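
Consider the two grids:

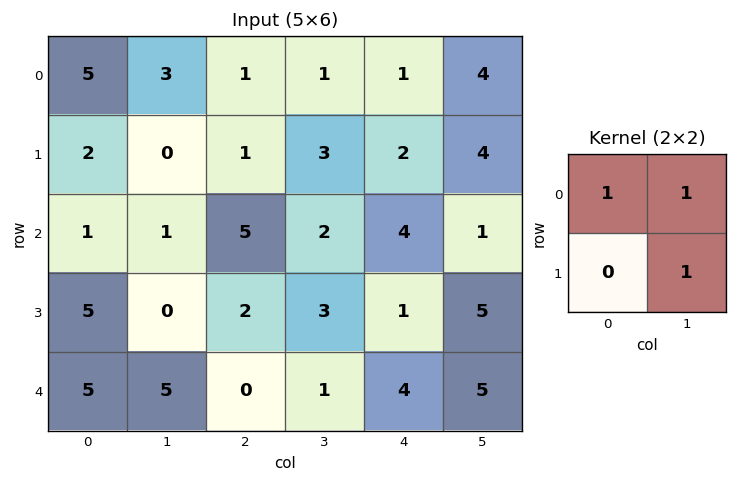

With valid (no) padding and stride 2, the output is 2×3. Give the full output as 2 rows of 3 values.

Output[0,0]: The receptive field on the input at this output position is [5 3 / 2 0]. Elementwise product with the kernel and sum: 5·1 + 3·1 + 0·1.

8 5 9
2 10 10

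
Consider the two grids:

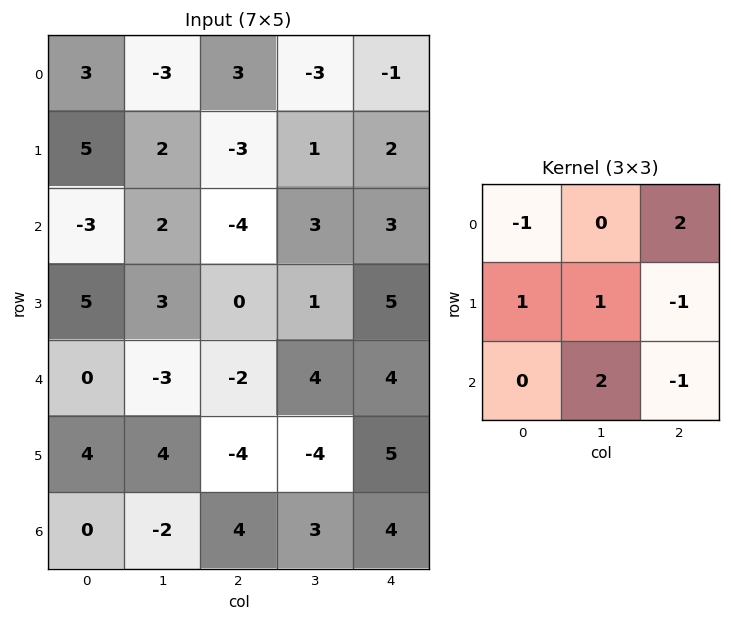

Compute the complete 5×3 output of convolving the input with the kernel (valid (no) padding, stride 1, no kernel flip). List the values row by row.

Output[0,0]: The receptive field on the input at this output position is [3 -3 3 / 5 2 -3 / -3 2 -4]. Elementwise product with the kernel and sum: 3·-1 + 3·2 + 5·1 + 2·1 + -3·-1 + 2·2 + -4·-1.

21 -16 -6
-2 -6 0
-1 -2 10
6 -14 -5
0 20 -1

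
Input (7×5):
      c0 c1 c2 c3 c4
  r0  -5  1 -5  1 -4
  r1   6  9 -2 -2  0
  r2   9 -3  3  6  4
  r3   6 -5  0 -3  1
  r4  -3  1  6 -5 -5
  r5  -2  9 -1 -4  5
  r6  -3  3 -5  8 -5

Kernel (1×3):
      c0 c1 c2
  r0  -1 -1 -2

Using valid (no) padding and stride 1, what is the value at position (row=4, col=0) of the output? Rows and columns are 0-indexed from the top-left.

-10

The receptive field on the input at this output position is [-3 1 6]. Elementwise product with the kernel and sum: -3·-1 + 1·-1 + 6·-2.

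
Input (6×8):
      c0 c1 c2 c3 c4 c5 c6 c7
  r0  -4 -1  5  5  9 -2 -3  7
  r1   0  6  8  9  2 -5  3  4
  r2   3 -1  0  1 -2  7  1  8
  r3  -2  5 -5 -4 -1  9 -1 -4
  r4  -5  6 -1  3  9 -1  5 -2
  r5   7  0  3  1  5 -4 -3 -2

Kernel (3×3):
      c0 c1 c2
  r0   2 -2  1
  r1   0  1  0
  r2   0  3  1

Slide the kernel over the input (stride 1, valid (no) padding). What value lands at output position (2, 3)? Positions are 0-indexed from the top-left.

38

The receptive field on the input at this output position is [1 -2 7 / -4 -1 9 / 3 9 -1]. Elementwise product with the kernel and sum: 1·2 + -2·-2 + 7·1 + -1·1 + 9·3 + -1·1.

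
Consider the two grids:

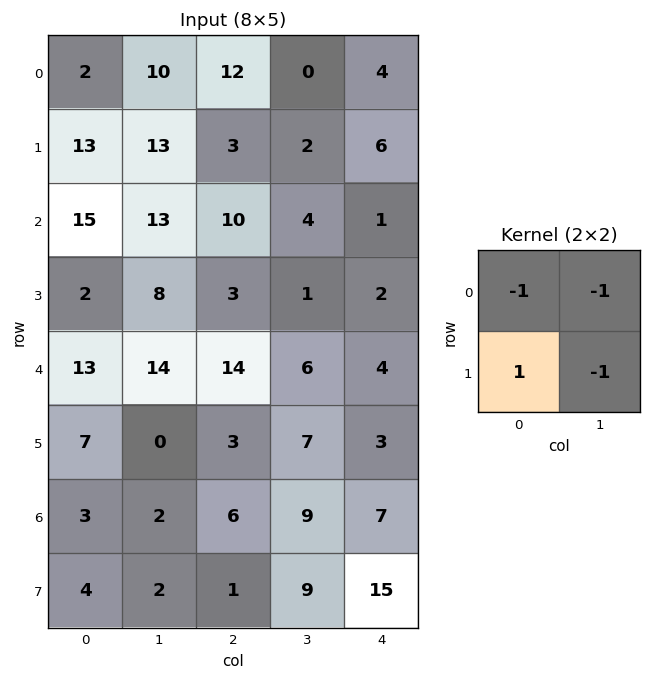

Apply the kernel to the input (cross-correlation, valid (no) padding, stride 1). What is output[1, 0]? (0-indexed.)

The receptive field on the input at this output position is [13 13 / 15 13]. Elementwise product with the kernel and sum: 13·-1 + 13·-1 + 15·1 + 13·-1.

-24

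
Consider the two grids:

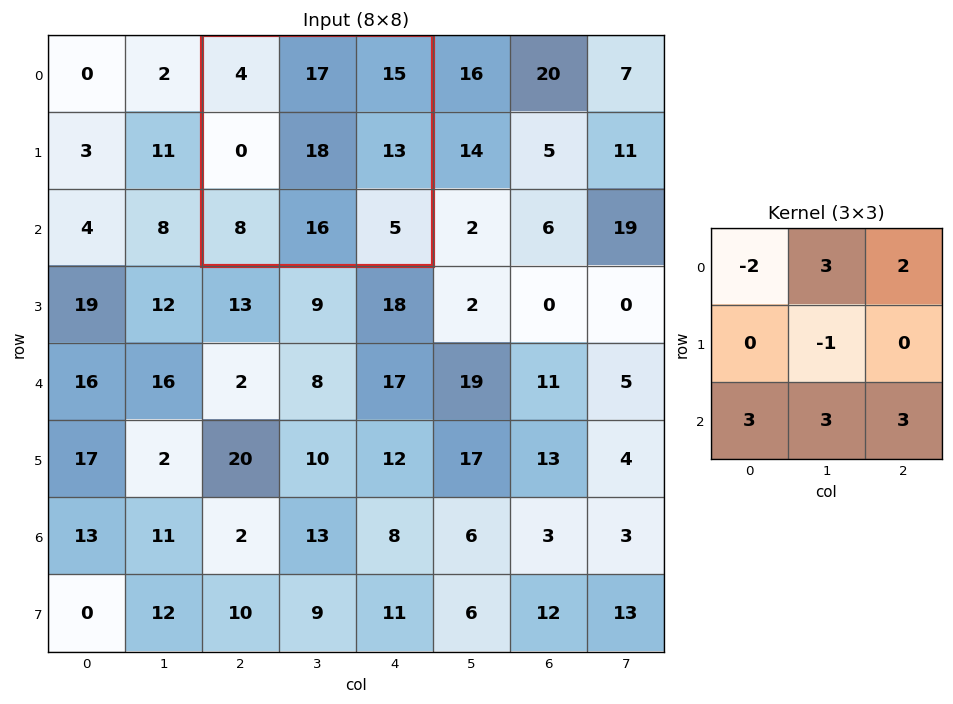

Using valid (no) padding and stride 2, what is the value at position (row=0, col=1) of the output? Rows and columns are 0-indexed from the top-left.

142

The receptive field on the input at this output position is [4 17 15 / 0 18 13 / 8 16 5]. Elementwise product with the kernel and sum: 4·-2 + 17·3 + 15·2 + 18·-1 + 8·3 + 16·3 + 5·3.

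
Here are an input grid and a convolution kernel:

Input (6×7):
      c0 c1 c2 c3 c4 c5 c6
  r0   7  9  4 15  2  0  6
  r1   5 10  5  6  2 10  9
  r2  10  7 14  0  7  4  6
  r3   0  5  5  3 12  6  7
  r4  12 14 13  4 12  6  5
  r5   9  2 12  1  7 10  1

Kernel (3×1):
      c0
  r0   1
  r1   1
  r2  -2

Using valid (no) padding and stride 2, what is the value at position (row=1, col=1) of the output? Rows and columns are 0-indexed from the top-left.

The receptive field on the input at this output position is [14 / 5 / 13]. Elementwise product with the kernel and sum: 14·1 + 5·1 + 13·-2.

-7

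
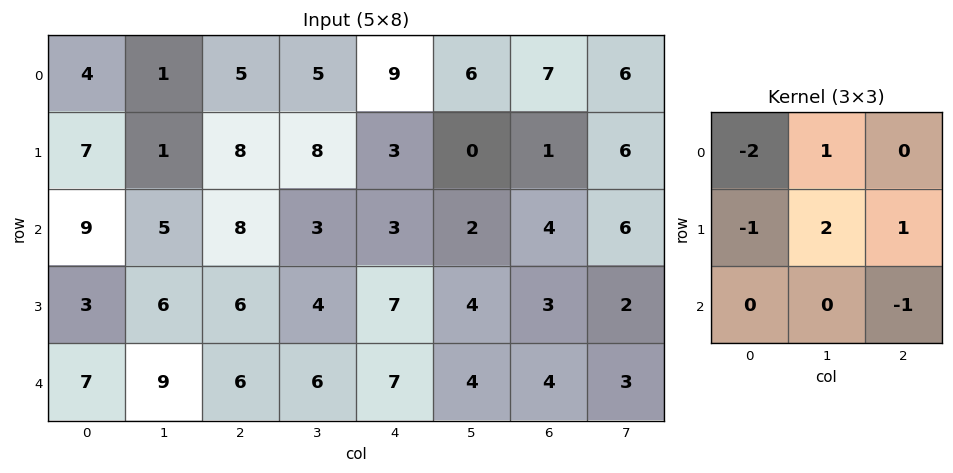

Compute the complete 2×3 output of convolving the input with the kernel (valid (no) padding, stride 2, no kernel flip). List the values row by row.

-12 3 -18
-4 -11 -4

Output[0,0]: The receptive field on the input at this output position is [4 1 5 / 7 1 8 / 9 5 8]. Elementwise product with the kernel and sum: 4·-2 + 1·1 + 7·-1 + 1·2 + 8·1 + 8·-1.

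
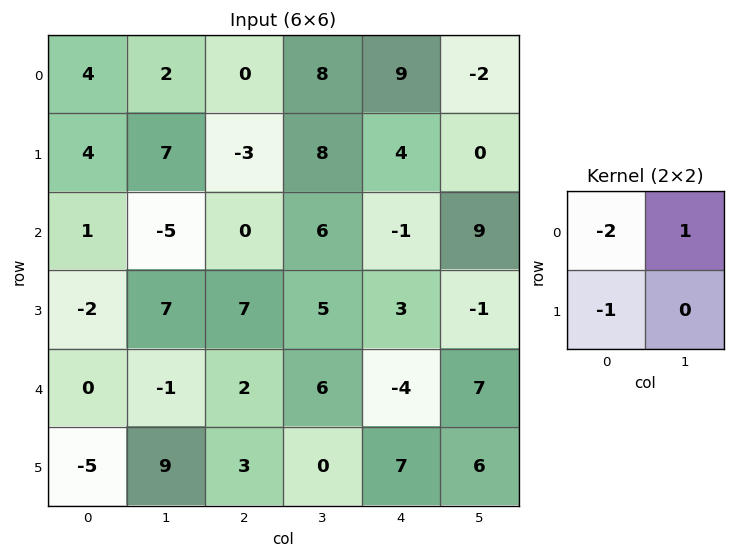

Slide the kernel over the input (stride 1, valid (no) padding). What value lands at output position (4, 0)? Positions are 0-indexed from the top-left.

4

The receptive field on the input at this output position is [0 -1 / -5 9]. Elementwise product with the kernel and sum: 0·-2 + -1·1 + -5·-1.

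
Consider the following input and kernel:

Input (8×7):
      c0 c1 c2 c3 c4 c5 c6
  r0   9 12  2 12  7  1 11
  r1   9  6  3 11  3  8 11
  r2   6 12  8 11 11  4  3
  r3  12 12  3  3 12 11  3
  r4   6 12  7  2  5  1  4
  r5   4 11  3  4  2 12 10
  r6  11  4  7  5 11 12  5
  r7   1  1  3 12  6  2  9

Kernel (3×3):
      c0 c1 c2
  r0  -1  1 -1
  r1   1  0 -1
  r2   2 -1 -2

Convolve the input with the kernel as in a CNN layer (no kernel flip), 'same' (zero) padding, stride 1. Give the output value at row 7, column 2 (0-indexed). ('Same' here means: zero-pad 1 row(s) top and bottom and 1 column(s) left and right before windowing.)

The receptive field on the zero-padded input at this output position is [4 7 5 / 1 3 12 / 0 0 0]. Elementwise product with the kernel and sum: 4·-1 + 7·1 + 5·-1 + 1·1 + 12·-1 + 0·2 + 0·-1 + 0·-2.

-13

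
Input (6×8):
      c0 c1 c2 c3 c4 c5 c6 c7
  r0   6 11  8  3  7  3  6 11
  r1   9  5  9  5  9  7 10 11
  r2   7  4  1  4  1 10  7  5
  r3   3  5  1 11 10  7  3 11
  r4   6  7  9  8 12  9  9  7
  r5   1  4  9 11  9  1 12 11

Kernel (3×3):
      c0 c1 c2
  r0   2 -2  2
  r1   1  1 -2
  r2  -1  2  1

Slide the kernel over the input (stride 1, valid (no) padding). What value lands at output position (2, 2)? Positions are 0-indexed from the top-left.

The receptive field on the input at this output position is [1 4 1 / 1 11 10 / 9 8 12]. Elementwise product with the kernel and sum: 1·2 + 4·-2 + 1·2 + 1·1 + 11·1 + 10·-2 + 9·-1 + 8·2 + 12·1.

7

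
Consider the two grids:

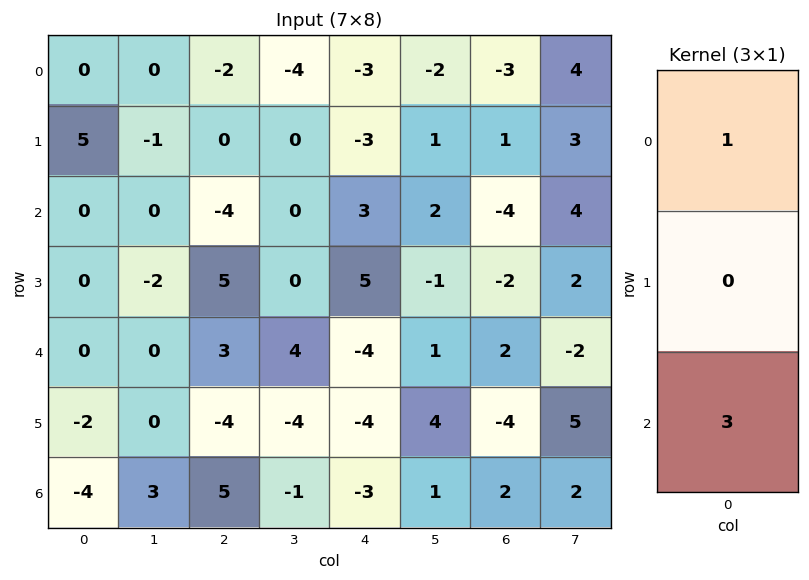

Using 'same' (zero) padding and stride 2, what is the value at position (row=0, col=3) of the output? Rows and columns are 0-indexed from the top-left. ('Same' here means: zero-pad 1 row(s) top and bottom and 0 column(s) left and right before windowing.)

3

The receptive field on the zero-padded input at this output position is [0 / -3 / 1]. Elementwise product with the kernel and sum: 0·1 + 1·3.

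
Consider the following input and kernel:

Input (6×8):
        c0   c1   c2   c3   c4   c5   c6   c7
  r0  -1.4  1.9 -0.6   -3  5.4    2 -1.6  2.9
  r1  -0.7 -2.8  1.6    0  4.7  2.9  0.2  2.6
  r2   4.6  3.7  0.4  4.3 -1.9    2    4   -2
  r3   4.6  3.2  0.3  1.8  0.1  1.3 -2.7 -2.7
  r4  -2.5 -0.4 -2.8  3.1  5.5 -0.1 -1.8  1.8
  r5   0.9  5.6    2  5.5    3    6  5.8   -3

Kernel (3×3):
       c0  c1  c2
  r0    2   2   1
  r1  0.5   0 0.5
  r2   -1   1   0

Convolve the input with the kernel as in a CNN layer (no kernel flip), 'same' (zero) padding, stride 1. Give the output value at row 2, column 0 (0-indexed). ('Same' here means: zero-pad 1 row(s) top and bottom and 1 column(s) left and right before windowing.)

2.25

The receptive field on the zero-padded input at this output position is [0 -0.7 -2.8 / 0 4.6 3.7 / 0 4.6 3.2]. Elementwise product with the kernel and sum: 0·2 + -0.7·2 + -2.8·1 + 0·0.5 + 3.7·0.5 + 0·-1 + 4.6·1.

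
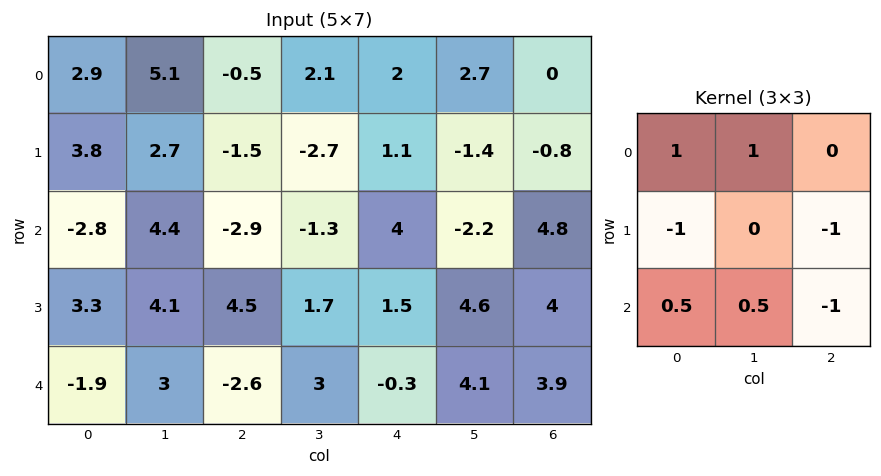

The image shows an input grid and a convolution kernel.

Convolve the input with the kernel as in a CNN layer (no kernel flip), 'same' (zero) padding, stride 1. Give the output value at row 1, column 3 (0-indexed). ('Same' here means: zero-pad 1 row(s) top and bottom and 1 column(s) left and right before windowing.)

-4.1

The receptive field on the zero-padded input at this output position is [-0.5 2.1 2 / -1.5 -2.7 1.1 / -2.9 -1.3 4]. Elementwise product with the kernel and sum: -0.5·1 + 2.1·1 + -1.5·-1 + 1.1·-1 + -2.9·0.5 + -1.3·0.5 + 4·-1.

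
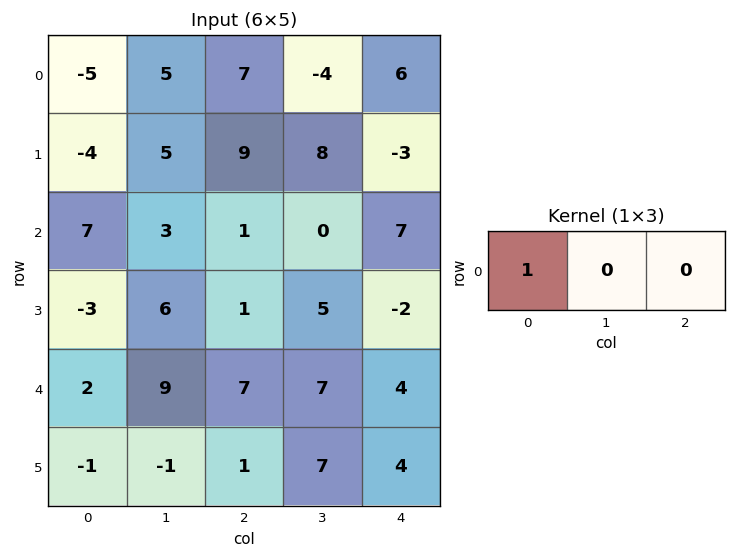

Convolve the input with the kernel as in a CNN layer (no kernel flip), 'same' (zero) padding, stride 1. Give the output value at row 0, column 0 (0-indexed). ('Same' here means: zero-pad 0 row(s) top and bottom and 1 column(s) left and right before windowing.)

0

The receptive field on the zero-padded input at this output position is [0 -5 5]. Elementwise product with the kernel and sum: 0·1.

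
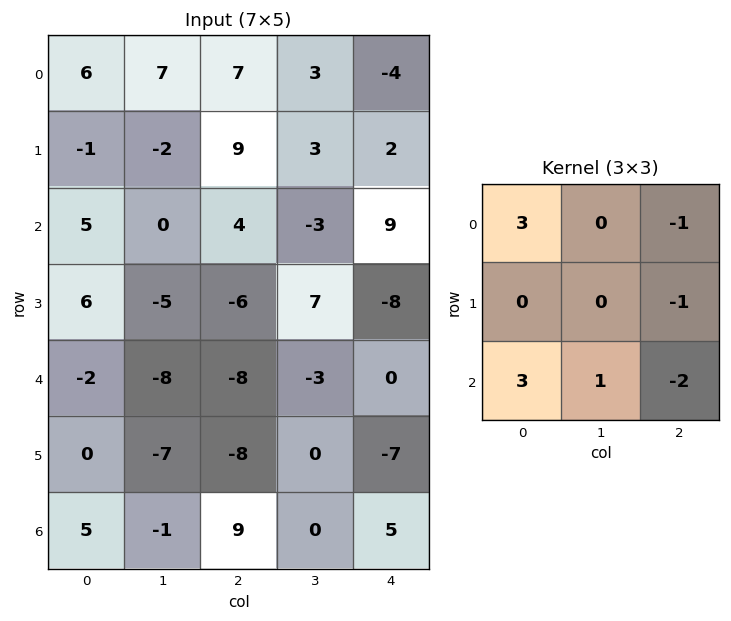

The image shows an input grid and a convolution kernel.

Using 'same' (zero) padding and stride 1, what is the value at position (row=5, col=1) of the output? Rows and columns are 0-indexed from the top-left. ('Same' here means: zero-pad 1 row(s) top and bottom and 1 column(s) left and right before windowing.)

6

The receptive field on the zero-padded input at this output position is [-2 -8 -8 / 0 -7 -8 / 5 -1 9]. Elementwise product with the kernel and sum: -2·3 + -8·-1 + -8·-1 + 5·3 + -1·1 + 9·-2.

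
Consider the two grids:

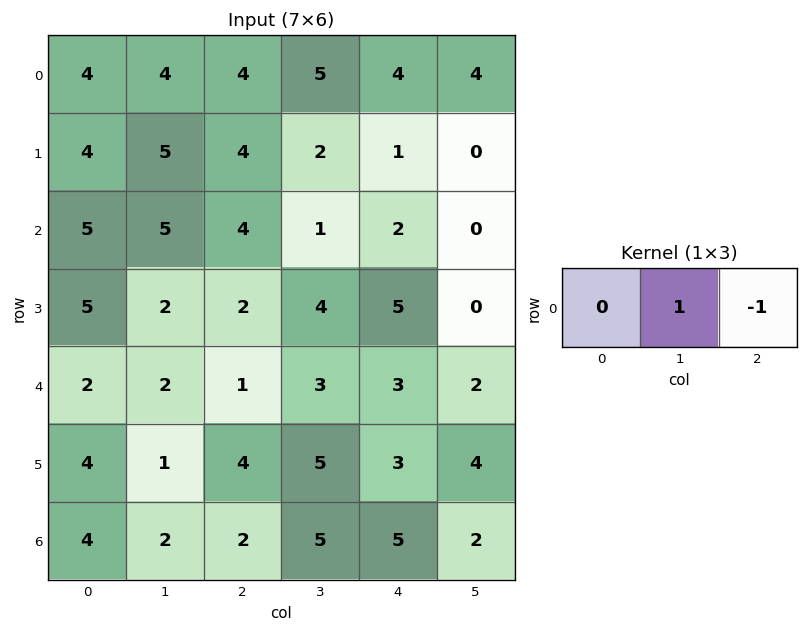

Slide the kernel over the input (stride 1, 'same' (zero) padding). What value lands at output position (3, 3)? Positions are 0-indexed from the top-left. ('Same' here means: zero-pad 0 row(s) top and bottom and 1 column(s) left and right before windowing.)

The receptive field on the zero-padded input at this output position is [2 4 5]. Elementwise product with the kernel and sum: 4·1 + 5·-1.

-1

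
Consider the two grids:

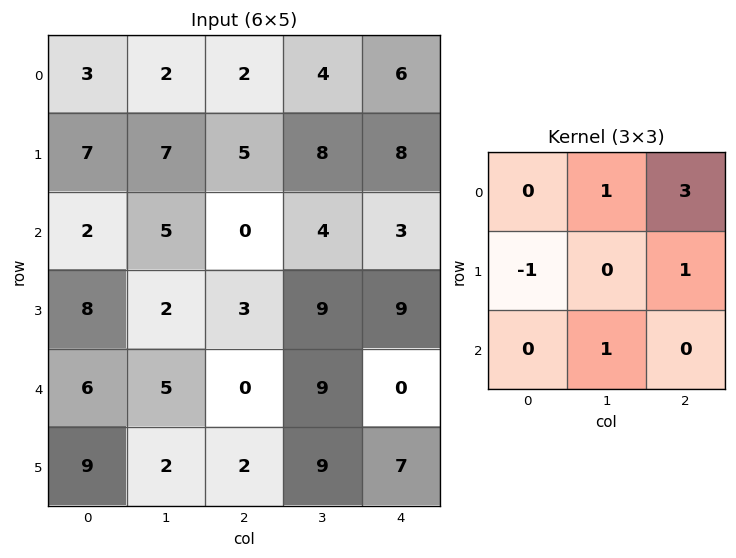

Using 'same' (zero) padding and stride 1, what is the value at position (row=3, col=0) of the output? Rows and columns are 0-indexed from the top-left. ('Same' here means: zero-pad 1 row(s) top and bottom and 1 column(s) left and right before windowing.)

25

The receptive field on the zero-padded input at this output position is [0 2 5 / 0 8 2 / 0 6 5]. Elementwise product with the kernel and sum: 2·1 + 5·3 + 0·-1 + 2·1 + 6·1.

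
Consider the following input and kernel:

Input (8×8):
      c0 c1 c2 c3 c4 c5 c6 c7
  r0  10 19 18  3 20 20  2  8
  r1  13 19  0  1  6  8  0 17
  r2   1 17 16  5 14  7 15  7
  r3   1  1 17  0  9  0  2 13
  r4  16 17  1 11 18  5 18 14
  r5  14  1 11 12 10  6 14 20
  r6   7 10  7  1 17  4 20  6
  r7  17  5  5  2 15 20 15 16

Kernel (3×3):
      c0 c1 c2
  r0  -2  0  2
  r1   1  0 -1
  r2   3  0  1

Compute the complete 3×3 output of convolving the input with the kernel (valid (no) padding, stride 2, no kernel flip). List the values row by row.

48 60 27
63 25 81
1 73 67

Output[0,0]: The receptive field on the input at this output position is [10 19 18 / 13 19 0 / 1 17 16]. Elementwise product with the kernel and sum: 10·-2 + 18·2 + 13·1 + 0·-1 + 1·3 + 16·1.
Output[0,1]: The receptive field on the input at this output position is [18 3 20 / 0 1 6 / 16 5 14]. Elementwise product with the kernel and sum: 18·-2 + 20·2 + 0·1 + 6·-1 + 16·3 + 14·1.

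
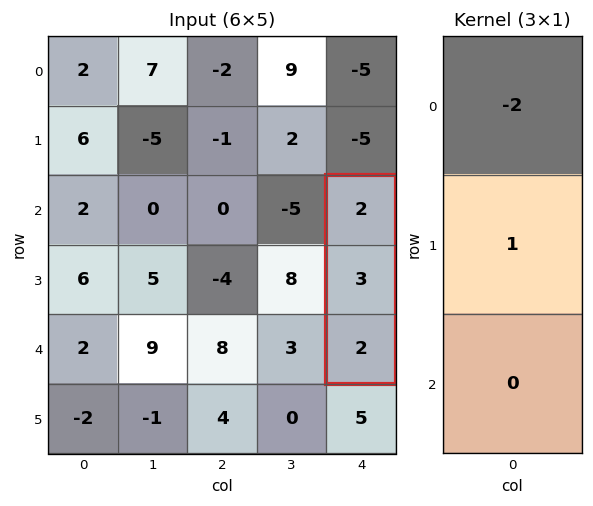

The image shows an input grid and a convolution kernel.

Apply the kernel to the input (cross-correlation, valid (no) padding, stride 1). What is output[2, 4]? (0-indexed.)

The receptive field on the input at this output position is [2 / 3 / 2]. Elementwise product with the kernel and sum: 2·-2 + 3·1.

-1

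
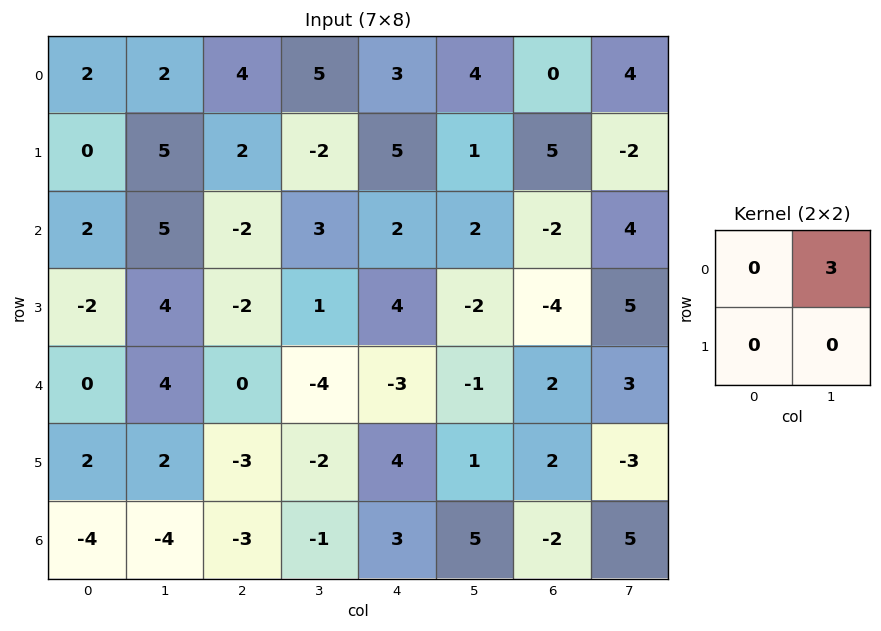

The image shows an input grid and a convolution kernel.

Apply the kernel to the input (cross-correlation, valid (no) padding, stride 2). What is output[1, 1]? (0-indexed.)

The receptive field on the input at this output position is [-2 3 / -2 1]. Elementwise product with the kernel and sum: 3·3.

9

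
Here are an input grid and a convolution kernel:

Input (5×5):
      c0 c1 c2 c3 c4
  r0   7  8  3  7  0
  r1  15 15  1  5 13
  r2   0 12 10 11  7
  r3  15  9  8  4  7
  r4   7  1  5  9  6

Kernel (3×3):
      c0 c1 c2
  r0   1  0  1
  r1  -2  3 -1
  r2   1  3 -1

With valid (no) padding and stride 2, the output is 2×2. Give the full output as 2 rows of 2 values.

Output[0,0]: The receptive field on the input at this output position is [7 8 3 / 15 15 1 / 0 12 10]. Elementwise product with the kernel and sum: 7·1 + 3·1 + 15·-2 + 15·3 + 1·-1 + 0·1 + 12·3 + 10·-1.

50 39
4 32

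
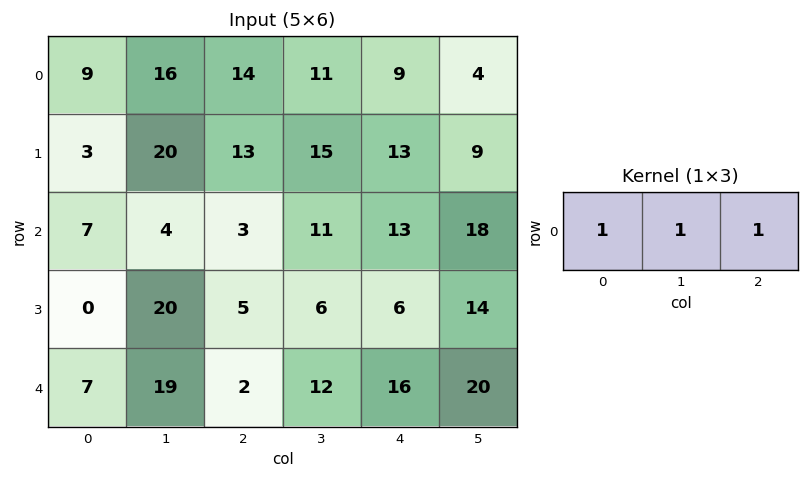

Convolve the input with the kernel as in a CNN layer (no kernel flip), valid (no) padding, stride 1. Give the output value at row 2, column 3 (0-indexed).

42

The receptive field on the input at this output position is [11 13 18]. Elementwise product with the kernel and sum: 11·1 + 13·1 + 18·1.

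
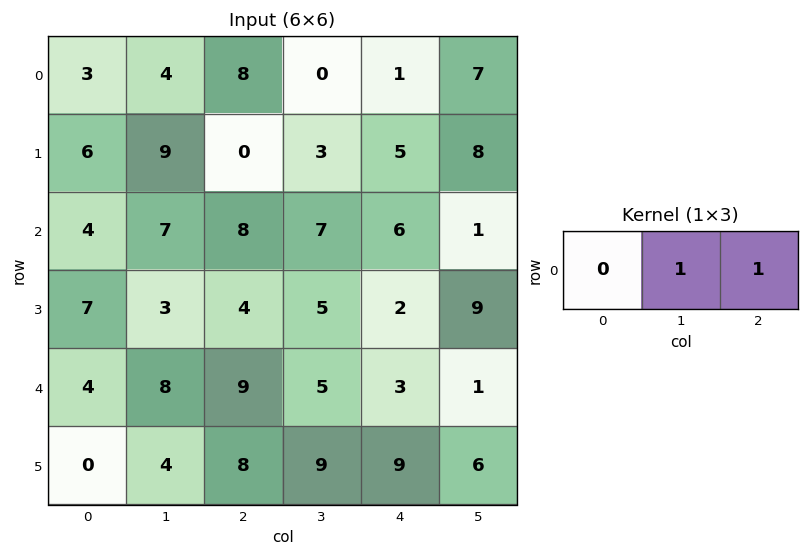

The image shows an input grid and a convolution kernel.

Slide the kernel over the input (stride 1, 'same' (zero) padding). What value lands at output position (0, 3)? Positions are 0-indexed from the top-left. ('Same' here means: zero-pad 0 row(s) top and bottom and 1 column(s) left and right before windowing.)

The receptive field on the zero-padded input at this output position is [8 0 1]. Elementwise product with the kernel and sum: 0·1 + 1·1.

1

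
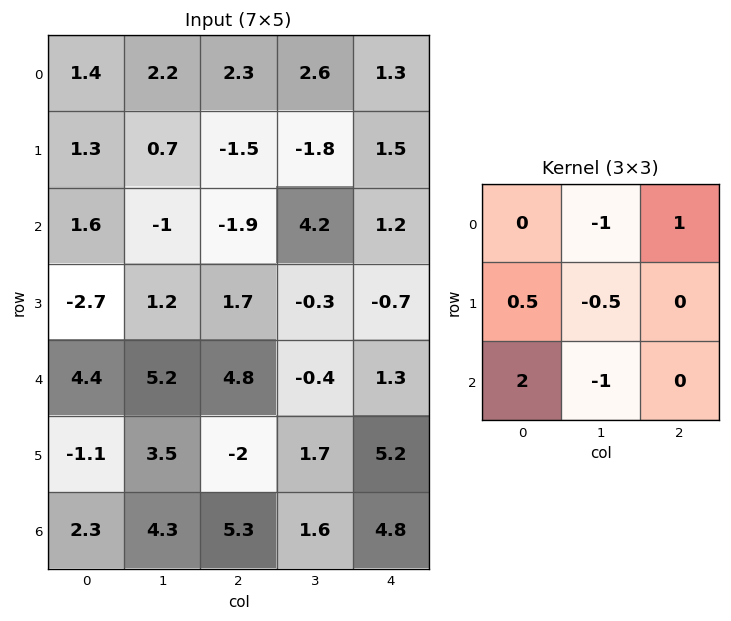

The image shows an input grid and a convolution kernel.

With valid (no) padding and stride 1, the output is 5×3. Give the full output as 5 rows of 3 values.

Output[0,0]: The receptive field on the input at this output position is [1.4 2.2 2.3 / 1.3 0.7 -1.5 / 1.6 -1 -1.9]. Elementwise product with the kernel and sum: 2.2·-1 + 2.3·1 + 1.3·0.5 + 0.7·-0.5 + 1.6·2 + -1·-1.
Output[0,1]: The receptive field on the input at this output position is [2.2 2.3 2.6 / 0.7 -1.5 -1.8 / -1 -1.9 4.2]. Elementwise product with the kernel and sum: 2.3·-1 + 2.6·1 + 0.7·0.5 + -1.5·-0.5 + -1·2 + -1.9·-1.

4.6 1.3 -9.15
-7.5 0.85 3.95
0.75 11.45 8
-5.6 7.2 -3.5
-2.4 0.85 8.85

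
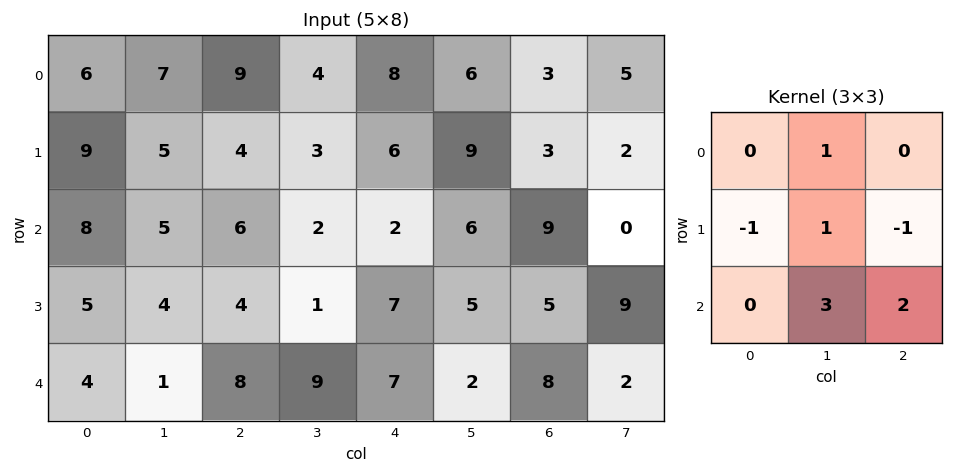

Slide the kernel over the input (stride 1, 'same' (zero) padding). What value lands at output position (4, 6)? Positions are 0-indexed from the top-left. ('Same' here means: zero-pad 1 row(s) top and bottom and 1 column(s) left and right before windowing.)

9

The receptive field on the zero-padded input at this output position is [5 5 9 / 2 8 2 / 0 0 0]. Elementwise product with the kernel and sum: 5·1 + 2·-1 + 8·1 + 2·-1 + 0·3 + 0·2.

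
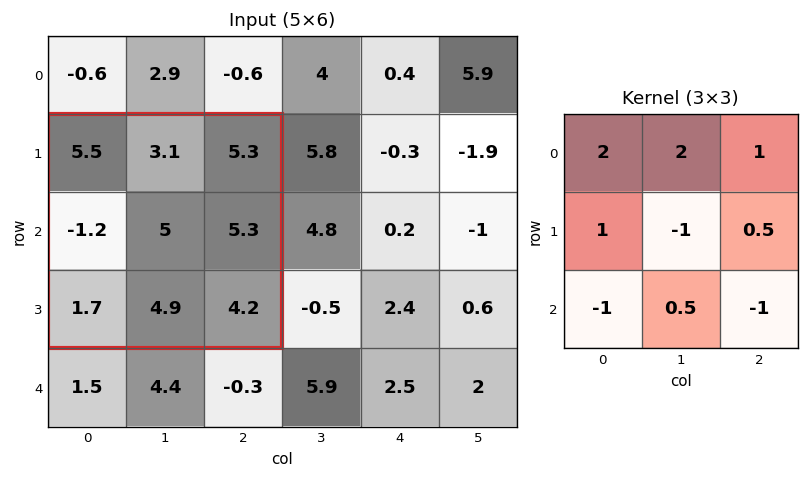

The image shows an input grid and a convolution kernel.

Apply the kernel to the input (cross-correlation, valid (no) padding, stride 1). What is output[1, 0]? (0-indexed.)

15.5

The receptive field on the input at this output position is [5.5 3.1 5.3 / -1.2 5 5.3 / 1.7 4.9 4.2]. Elementwise product with the kernel and sum: 5.5·2 + 3.1·2 + 5.3·1 + -1.2·1 + 5·-1 + 5.3·0.5 + 1.7·-1 + 4.9·0.5 + 4.2·-1.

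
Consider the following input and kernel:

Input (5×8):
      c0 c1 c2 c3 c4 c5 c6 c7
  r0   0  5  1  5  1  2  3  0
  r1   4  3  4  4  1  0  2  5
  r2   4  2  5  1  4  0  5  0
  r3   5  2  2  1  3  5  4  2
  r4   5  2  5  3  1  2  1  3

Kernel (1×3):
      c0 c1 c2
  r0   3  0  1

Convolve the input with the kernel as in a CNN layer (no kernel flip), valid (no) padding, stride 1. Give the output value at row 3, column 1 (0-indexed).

The receptive field on the input at this output position is [2 2 1]. Elementwise product with the kernel and sum: 2·3 + 1·1.

7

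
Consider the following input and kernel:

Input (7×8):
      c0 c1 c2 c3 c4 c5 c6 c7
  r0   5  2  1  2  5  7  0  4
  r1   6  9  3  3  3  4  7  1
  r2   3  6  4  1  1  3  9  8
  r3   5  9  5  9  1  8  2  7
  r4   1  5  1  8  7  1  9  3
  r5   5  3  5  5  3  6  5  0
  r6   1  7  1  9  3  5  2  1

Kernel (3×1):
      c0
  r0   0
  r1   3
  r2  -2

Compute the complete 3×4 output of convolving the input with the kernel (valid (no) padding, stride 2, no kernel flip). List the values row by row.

12 1 7 3
13 13 -11 -12
13 13 3 11

Output[0,0]: The receptive field on the input at this output position is [5 / 6 / 3]. Elementwise product with the kernel and sum: 6·3 + 3·-2.
Output[0,1]: The receptive field on the input at this output position is [1 / 3 / 4]. Elementwise product with the kernel and sum: 3·3 + 4·-2.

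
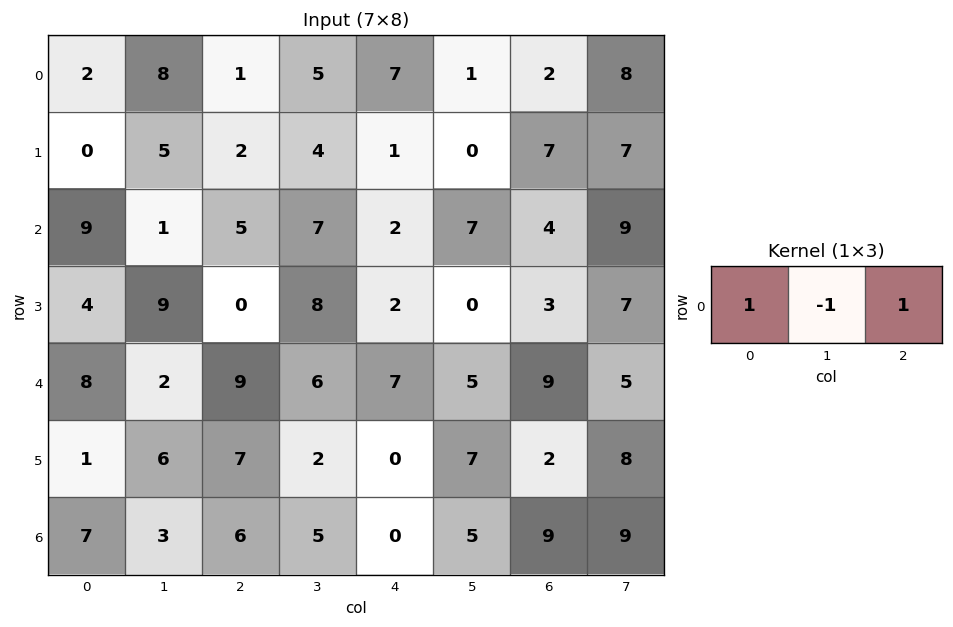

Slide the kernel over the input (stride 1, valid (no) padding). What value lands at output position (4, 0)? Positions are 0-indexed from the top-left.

The receptive field on the input at this output position is [8 2 9]. Elementwise product with the kernel and sum: 8·1 + 2·-1 + 9·1.

15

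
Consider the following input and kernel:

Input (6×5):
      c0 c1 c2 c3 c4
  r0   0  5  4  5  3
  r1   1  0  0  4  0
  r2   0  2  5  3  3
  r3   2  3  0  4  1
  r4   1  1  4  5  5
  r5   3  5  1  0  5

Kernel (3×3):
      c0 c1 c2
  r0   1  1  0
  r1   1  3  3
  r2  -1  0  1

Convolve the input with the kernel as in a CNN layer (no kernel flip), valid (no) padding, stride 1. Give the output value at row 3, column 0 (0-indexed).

19

The receptive field on the input at this output position is [2 3 0 / 1 1 4 / 3 5 1]. Elementwise product with the kernel and sum: 2·1 + 3·1 + 1·1 + 1·3 + 4·3 + 3·-1 + 1·1.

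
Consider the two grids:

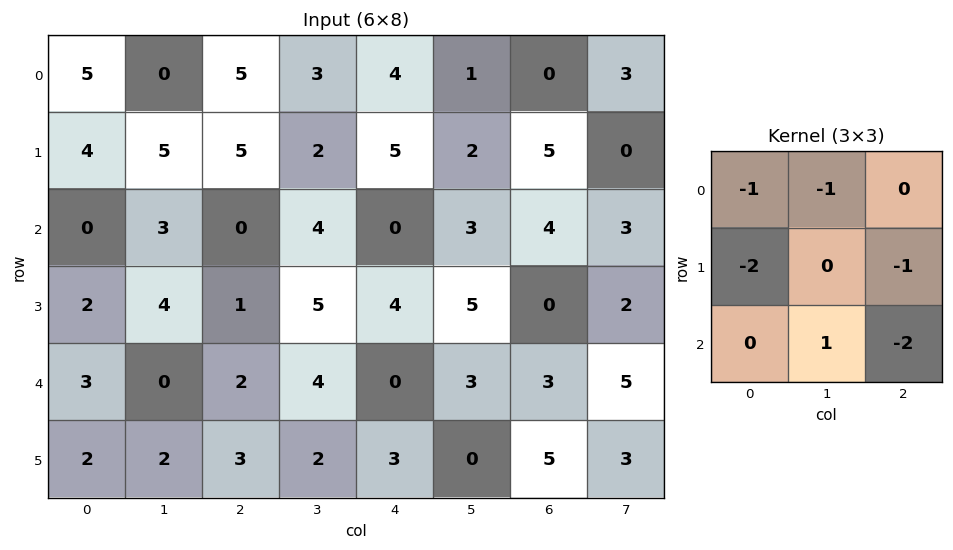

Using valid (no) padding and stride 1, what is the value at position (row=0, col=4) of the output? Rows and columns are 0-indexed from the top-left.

The receptive field on the input at this output position is [4 1 0 / 5 2 5 / 0 3 4]. Elementwise product with the kernel and sum: 4·-1 + 1·-1 + 5·-2 + 5·-1 + 3·1 + 4·-2.

-25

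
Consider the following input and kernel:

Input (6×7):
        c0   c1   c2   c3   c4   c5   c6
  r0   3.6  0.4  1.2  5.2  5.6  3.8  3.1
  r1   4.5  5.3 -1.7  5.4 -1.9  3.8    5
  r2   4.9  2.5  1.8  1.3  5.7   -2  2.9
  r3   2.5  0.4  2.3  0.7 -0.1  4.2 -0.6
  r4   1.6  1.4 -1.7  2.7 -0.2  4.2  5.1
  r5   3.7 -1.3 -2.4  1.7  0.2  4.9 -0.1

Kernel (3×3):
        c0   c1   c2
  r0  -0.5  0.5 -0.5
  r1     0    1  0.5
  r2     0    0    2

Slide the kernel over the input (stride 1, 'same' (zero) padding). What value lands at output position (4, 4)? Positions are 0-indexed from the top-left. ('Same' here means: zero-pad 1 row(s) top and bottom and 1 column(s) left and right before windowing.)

9.2

The receptive field on the zero-padded input at this output position is [0.7 -0.1 4.2 / 2.7 -0.2 4.2 / 1.7 0.2 4.9]. Elementwise product with the kernel and sum: 0.7·-0.5 + -0.1·0.5 + 4.2·-0.5 + -0.2·1 + 4.2·0.5 + 4.9·2.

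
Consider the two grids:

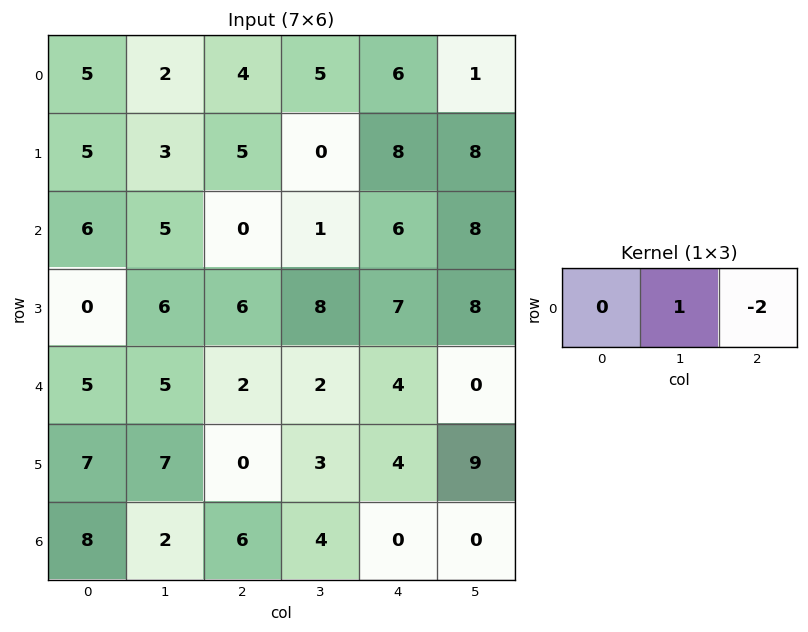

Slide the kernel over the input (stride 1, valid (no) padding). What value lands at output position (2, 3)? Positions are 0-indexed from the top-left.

-10

The receptive field on the input at this output position is [1 6 8]. Elementwise product with the kernel and sum: 6·1 + 8·-2.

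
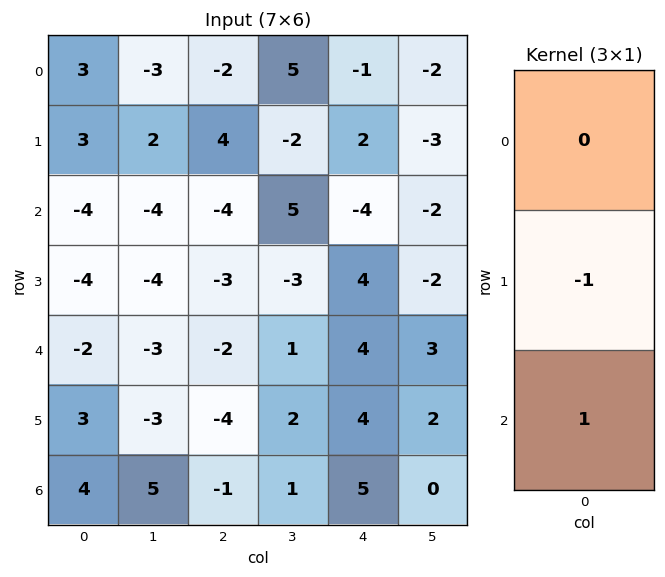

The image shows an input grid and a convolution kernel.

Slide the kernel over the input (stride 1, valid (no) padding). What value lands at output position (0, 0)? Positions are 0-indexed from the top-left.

The receptive field on the input at this output position is [3 / 3 / -4]. Elementwise product with the kernel and sum: 3·-1 + -4·1.

-7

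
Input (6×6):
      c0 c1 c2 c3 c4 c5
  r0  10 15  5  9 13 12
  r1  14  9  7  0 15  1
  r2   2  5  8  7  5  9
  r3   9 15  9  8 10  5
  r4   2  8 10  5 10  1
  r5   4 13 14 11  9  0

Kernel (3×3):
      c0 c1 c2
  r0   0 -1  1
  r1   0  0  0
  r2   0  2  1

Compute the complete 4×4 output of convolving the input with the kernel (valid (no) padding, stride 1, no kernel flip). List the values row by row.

Output[0,0]: The receptive field on the input at this output position is [10 15 5 / 14 9 7 / 2 5 8]. Elementwise product with the kernel and sum: 15·-1 + 5·1 + 5·2 + 8·1.

8 27 23 18
37 19 41 11
29 24 18 25
34 38 33 13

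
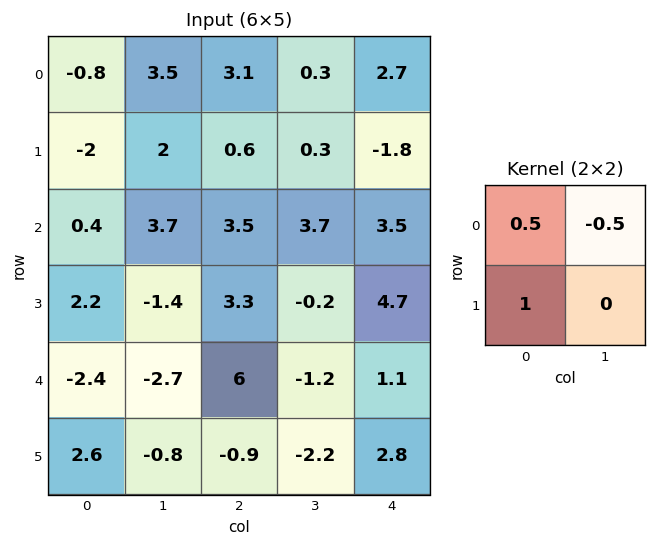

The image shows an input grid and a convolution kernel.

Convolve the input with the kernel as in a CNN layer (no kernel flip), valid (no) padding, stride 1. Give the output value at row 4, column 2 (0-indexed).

The receptive field on the input at this output position is [6 -1.2 / -0.9 -2.2]. Elementwise product with the kernel and sum: 6·0.5 + -1.2·-0.5 + -0.9·1.

2.7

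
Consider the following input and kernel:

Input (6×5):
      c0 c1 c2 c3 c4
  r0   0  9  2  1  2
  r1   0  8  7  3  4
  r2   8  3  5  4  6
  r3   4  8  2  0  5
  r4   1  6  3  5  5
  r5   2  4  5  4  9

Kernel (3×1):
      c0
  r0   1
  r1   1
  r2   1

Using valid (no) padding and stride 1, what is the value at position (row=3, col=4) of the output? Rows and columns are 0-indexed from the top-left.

The receptive field on the input at this output position is [5 / 5 / 9]. Elementwise product with the kernel and sum: 5·1 + 5·1 + 9·1.

19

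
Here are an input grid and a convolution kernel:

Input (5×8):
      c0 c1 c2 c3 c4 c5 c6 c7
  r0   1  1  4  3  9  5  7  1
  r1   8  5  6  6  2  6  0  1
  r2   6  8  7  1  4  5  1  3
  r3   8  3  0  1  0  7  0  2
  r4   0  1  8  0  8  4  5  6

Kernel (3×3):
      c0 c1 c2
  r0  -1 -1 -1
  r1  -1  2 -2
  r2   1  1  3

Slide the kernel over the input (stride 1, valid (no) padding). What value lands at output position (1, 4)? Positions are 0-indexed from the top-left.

3

The receptive field on the input at this output position is [2 6 0 / 4 5 1 / 0 7 0]. Elementwise product with the kernel and sum: 2·-1 + 6·-1 + 0·-1 + 4·-1 + 5·2 + 1·-2 + 0·1 + 7·1 + 0·3.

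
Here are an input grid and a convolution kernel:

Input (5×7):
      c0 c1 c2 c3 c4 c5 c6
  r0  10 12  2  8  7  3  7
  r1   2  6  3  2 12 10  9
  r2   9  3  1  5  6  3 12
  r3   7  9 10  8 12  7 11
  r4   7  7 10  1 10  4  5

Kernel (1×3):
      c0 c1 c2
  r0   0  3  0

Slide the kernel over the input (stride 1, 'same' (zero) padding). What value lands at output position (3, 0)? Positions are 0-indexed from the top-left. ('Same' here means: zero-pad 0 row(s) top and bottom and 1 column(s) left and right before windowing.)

The receptive field on the zero-padded input at this output position is [0 7 9]. Elementwise product with the kernel and sum: 7·3.

21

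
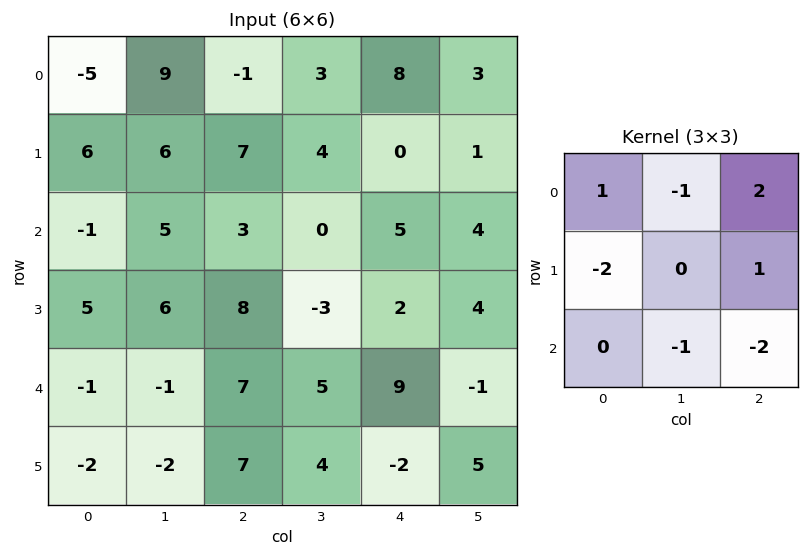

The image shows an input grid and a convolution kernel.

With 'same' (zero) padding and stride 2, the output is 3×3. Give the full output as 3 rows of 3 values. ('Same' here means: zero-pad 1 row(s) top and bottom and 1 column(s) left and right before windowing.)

-9 -30 -5
-6 -5 0
12 -16 -16

Output[0,0]: The receptive field on the zero-padded input at this output position is [0 0 0 / 0 -5 9 / 0 6 6]. Elementwise product with the kernel and sum: 0·1 + 0·-1 + 0·2 + 0·-2 + 9·1 + 6·-1 + 6·-2.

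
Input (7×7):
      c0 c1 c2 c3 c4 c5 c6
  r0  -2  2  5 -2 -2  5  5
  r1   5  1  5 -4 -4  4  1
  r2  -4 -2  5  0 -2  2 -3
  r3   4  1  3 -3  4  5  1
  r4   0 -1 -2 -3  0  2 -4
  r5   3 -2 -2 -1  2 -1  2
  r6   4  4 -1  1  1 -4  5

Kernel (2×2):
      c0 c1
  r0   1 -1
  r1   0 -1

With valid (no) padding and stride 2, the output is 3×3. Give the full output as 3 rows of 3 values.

-5 11 -11
-3 8 -9
3 2 -1

Output[0,0]: The receptive field on the input at this output position is [-2 2 / 5 1]. Elementwise product with the kernel and sum: -2·1 + 2·-1 + 1·-1.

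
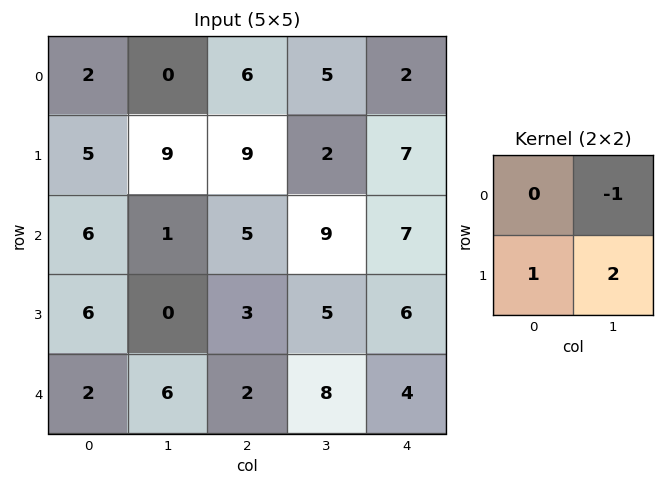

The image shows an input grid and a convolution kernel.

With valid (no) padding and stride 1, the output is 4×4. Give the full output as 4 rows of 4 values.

23 21 8 14
-1 2 21 16
5 1 4 10
14 7 13 10

Output[0,0]: The receptive field on the input at this output position is [2 0 / 5 9]. Elementwise product with the kernel and sum: 0·-1 + 5·1 + 9·2.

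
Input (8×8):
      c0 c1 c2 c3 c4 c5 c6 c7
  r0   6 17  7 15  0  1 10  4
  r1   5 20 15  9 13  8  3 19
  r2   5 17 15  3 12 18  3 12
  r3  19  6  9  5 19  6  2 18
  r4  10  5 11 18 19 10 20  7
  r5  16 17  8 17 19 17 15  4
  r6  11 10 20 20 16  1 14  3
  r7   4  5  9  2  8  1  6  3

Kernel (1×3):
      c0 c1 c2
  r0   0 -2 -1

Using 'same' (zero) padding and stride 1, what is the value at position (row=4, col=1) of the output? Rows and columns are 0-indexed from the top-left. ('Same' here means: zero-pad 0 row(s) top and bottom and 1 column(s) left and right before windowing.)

The receptive field on the zero-padded input at this output position is [10 5 11]. Elementwise product with the kernel and sum: 5·-2 + 11·-1.

-21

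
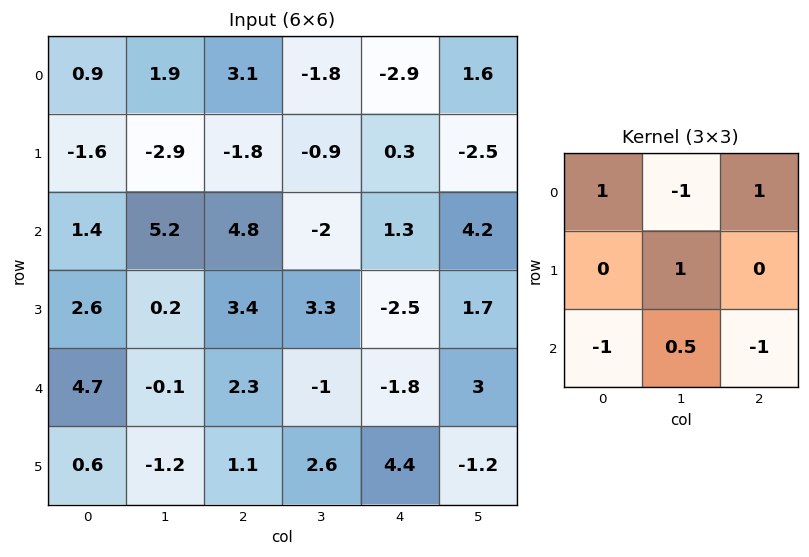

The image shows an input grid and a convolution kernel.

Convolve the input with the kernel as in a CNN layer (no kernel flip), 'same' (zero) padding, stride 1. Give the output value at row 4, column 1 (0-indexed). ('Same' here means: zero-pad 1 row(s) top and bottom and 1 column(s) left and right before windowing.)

3.4

The receptive field on the zero-padded input at this output position is [2.6 0.2 3.4 / 4.7 -0.1 2.3 / 0.6 -1.2 1.1]. Elementwise product with the kernel and sum: 2.6·1 + 0.2·-1 + 3.4·1 + -0.1·1 + 0.6·-1 + -1.2·0.5 + 1.1·-1.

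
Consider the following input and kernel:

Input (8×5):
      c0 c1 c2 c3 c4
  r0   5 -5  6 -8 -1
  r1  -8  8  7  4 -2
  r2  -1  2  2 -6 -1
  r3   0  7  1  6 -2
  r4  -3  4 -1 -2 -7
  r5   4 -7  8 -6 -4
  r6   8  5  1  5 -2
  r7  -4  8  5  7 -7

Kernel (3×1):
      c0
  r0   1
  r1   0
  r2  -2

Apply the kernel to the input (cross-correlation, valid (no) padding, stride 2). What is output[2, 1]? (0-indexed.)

The receptive field on the input at this output position is [-1 / 8 / 1]. Elementwise product with the kernel and sum: -1·1 + 1·-2.

-3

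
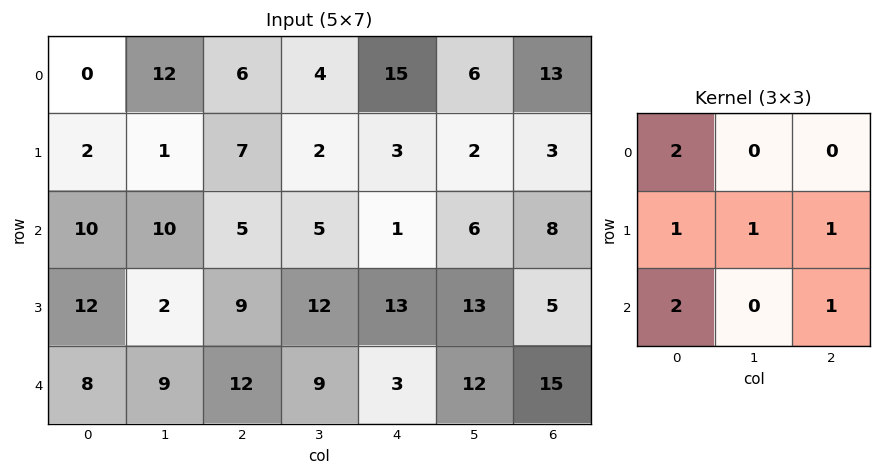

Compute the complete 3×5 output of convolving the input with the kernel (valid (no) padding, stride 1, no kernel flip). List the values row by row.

35 59 35 31 48
62 38 56 53 52
71 70 71 78 54

Output[0,0]: The receptive field on the input at this output position is [0 12 6 / 2 1 7 / 10 10 5]. Elementwise product with the kernel and sum: 0·2 + 2·1 + 1·1 + 7·1 + 10·2 + 5·1.
Output[0,1]: The receptive field on the input at this output position is [12 6 4 / 1 7 2 / 10 5 5]. Elementwise product with the kernel and sum: 12·2 + 1·1 + 7·1 + 2·1 + 10·2 + 5·1.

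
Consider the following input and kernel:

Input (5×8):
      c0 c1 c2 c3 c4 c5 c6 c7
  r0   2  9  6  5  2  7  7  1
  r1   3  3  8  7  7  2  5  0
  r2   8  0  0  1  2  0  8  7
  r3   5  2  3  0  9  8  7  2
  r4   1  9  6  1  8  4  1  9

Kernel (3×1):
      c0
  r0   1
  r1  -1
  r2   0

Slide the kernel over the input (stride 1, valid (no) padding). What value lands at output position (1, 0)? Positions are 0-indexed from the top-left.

-5

The receptive field on the input at this output position is [3 / 8 / 5]. Elementwise product with the kernel and sum: 3·1 + 8·-1.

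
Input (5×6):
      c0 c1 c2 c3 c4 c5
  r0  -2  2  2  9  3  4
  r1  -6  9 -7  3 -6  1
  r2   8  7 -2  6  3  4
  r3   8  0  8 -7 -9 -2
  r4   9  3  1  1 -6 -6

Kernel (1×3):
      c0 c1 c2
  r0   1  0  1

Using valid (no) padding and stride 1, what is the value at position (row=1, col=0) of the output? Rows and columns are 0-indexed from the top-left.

-13

The receptive field on the input at this output position is [-6 9 -7]. Elementwise product with the kernel and sum: -6·1 + -7·1.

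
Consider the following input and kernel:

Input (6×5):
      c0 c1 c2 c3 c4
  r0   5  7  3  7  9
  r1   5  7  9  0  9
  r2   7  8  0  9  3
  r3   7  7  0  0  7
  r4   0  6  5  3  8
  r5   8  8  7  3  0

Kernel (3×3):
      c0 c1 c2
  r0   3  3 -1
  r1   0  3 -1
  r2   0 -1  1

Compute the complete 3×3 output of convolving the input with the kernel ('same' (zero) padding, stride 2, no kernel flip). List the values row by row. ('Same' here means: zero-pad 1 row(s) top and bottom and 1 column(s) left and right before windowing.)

Output[0,0]: The receptive field on the zero-padded input at this output position is [0 0 0 / 0 5 7 / 0 5 7]. Elementwise product with the kernel and sum: 0·3 + 0·3 + 0·-1 + 5·3 + 7·-1 + 5·-1 + 7·1.

10 -7 18
21 39 29
8 29 45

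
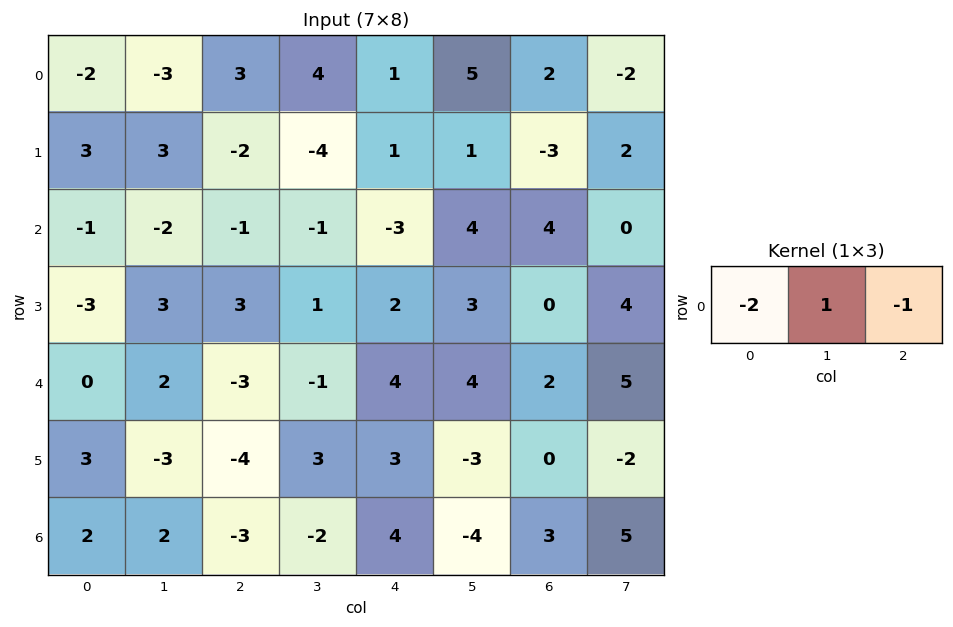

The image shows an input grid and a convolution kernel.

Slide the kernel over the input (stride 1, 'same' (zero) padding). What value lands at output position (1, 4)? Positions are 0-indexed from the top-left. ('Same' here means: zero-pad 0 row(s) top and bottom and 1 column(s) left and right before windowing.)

8

The receptive field on the zero-padded input at this output position is [-4 1 1]. Elementwise product with the kernel and sum: -4·-2 + 1·1 + 1·-1.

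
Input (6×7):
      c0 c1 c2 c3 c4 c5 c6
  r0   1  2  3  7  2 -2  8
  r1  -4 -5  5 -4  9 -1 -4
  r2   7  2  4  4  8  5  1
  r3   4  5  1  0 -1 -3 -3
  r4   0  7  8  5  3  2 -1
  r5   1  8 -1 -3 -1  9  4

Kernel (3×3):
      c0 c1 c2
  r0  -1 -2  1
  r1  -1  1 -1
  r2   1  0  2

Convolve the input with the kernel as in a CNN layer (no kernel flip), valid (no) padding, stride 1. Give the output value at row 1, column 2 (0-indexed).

3

The receptive field on the input at this output position is [5 -4 9 / 4 4 8 / 1 0 -1]. Elementwise product with the kernel and sum: 5·-1 + -4·-2 + 9·1 + 4·-1 + 4·1 + 8·-1 + 1·1 + -1·2.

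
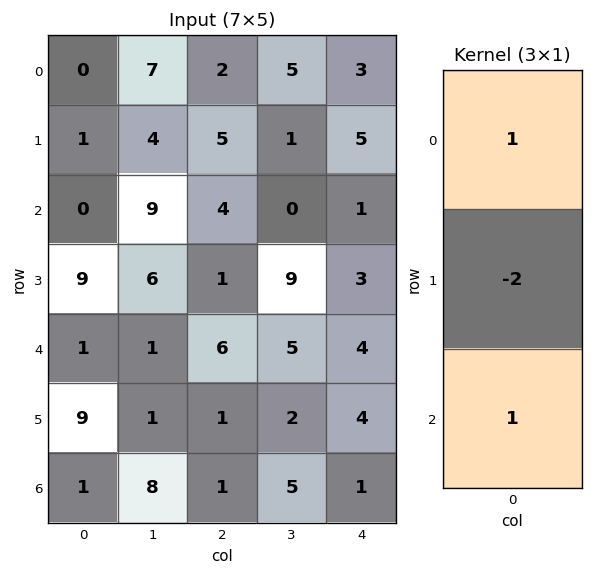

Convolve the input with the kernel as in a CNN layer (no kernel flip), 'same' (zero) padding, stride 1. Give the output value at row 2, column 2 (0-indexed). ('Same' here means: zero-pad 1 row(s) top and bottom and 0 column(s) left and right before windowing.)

The receptive field on the zero-padded input at this output position is [5 / 4 / 1]. Elementwise product with the kernel and sum: 5·1 + 4·-2 + 1·1.

-2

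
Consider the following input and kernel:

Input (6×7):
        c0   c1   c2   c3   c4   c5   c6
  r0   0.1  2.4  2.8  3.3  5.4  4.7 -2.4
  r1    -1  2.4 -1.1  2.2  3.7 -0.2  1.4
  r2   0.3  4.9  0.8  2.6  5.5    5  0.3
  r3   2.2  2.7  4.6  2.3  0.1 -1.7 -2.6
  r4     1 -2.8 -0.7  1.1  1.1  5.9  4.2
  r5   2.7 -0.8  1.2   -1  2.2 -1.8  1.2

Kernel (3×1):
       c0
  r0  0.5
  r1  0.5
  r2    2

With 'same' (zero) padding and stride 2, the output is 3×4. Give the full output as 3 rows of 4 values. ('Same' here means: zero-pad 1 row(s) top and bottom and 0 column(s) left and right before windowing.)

-1.95 -0.8 10.1 1.6
4.05 9.05 4.8 -4.35
7 4.35 5 3.2

Output[0,0]: The receptive field on the zero-padded input at this output position is [0 / 0.1 / -1]. Elementwise product with the kernel and sum: 0·0.5 + 0.1·0.5 + -1·2.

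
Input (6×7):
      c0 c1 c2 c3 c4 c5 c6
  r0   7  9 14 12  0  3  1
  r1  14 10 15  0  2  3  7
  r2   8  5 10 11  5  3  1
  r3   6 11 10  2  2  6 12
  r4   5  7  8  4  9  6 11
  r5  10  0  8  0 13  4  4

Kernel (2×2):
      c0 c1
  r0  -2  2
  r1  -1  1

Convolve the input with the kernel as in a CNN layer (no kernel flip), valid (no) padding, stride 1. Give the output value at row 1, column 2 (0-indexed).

-29

The receptive field on the input at this output position is [15 0 / 10 11]. Elementwise product with the kernel and sum: 15·-2 + 0·2 + 10·-1 + 11·1.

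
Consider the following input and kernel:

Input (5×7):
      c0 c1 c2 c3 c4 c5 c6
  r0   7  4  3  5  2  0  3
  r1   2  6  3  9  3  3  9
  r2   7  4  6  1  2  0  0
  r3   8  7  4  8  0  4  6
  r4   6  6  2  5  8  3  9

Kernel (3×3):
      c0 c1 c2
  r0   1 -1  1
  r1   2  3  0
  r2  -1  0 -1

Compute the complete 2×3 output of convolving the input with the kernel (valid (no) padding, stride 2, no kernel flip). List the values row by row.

Output[0,0]: The receptive field on the input at this output position is [7 4 3 / 2 6 3 / 7 4 6]. Elementwise product with the kernel and sum: 7·1 + 4·-1 + 3·1 + 2·2 + 6·3 + 7·-1 + 6·-1.
Output[0,1]: The receptive field on the input at this output position is [3 5 2 / 3 9 3 / 6 1 2]. Elementwise product with the kernel and sum: 3·1 + 5·-1 + 2·1 + 3·2 + 9·3 + 6·-1 + 2·-1.

15 25 18
38 29 -3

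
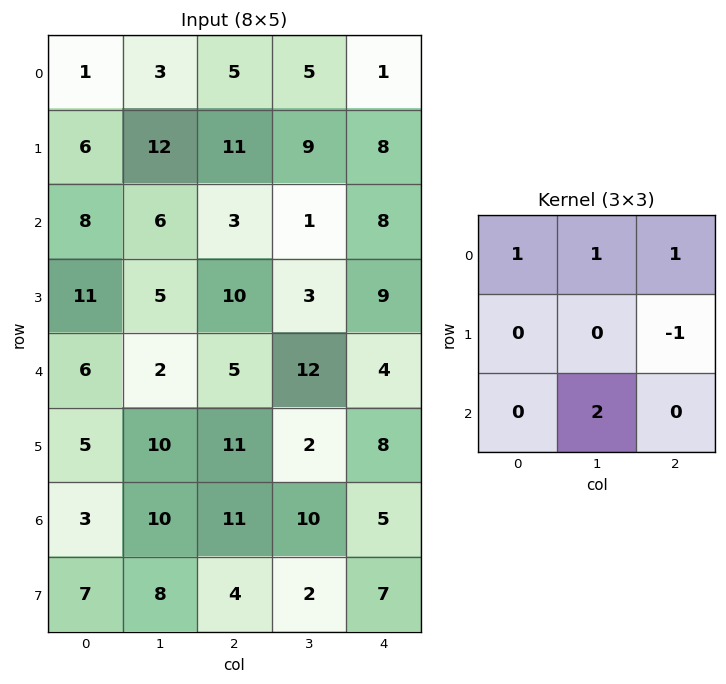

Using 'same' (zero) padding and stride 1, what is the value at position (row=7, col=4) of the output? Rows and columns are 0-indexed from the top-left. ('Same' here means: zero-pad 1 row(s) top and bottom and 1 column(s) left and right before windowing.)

15

The receptive field on the zero-padded input at this output position is [10 5 0 / 2 7 0 / 0 0 0]. Elementwise product with the kernel and sum: 10·1 + 5·1 + 0·1 + 0·-1 + 0·2.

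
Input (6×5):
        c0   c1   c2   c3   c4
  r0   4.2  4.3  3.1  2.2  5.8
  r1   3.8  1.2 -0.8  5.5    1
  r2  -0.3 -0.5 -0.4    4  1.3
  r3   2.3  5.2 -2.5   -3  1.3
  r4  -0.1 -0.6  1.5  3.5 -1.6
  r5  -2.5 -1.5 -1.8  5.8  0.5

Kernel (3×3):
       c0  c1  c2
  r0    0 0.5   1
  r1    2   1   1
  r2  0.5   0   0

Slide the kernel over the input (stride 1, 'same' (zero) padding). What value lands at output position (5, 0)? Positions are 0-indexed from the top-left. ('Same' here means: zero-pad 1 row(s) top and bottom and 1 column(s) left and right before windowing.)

The receptive field on the zero-padded input at this output position is [0 -0.1 -0.6 / 0 -2.5 -1.5 / 0 0 0]. Elementwise product with the kernel and sum: -0.1·0.5 + -0.6·1 + 0·2 + -2.5·1 + -1.5·1 + 0·0.5.

-4.65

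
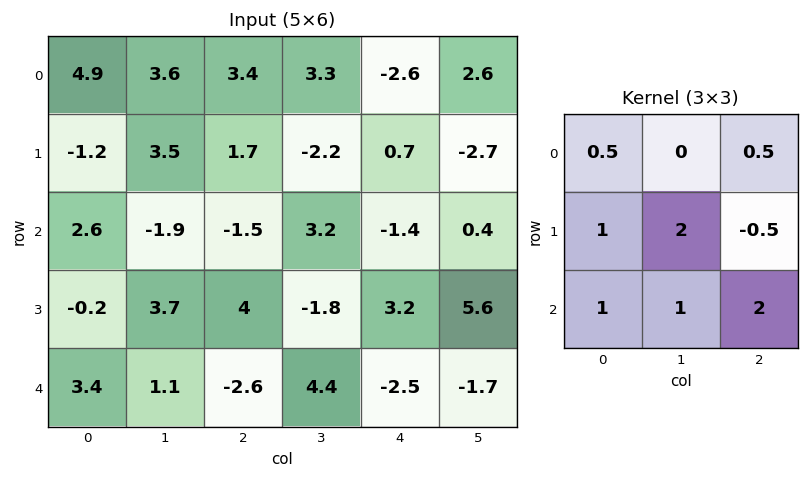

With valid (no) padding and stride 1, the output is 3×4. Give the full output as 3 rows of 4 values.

Output[0,0]: The receptive field on the input at this output position is [4.9 3.6 3.4 / -1.2 3.5 1.7 / 2.6 -1.9 -1.5]. Elementwise product with the kernel and sum: 4.9·0.5 + 3.4·0.5 + -1.2·1 + 3.5·2 + 1.7·-0.5 + 2.6·1 + -1.9·1 + -1.5·2.

6.8 14.45 -3.75 6.1
11.3 -1.75 15.4 10.35
5.05 20.55 -5.85 2.1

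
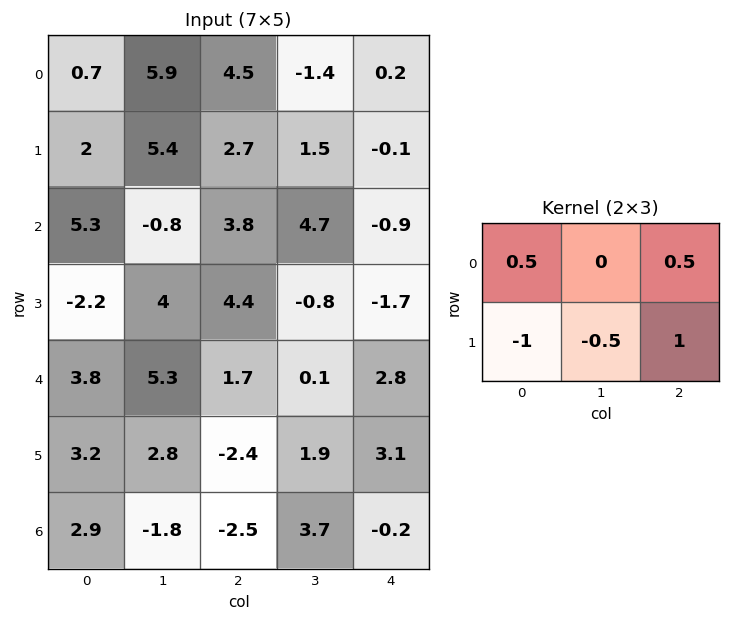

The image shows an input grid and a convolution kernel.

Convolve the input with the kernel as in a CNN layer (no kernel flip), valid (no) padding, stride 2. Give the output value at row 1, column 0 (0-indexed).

The receptive field on the input at this output position is [5.3 -0.8 3.8 / -2.2 4 4.4]. Elementwise product with the kernel and sum: 5.3·0.5 + 3.8·0.5 + -2.2·-1 + 4·-0.5 + 4.4·1.

9.15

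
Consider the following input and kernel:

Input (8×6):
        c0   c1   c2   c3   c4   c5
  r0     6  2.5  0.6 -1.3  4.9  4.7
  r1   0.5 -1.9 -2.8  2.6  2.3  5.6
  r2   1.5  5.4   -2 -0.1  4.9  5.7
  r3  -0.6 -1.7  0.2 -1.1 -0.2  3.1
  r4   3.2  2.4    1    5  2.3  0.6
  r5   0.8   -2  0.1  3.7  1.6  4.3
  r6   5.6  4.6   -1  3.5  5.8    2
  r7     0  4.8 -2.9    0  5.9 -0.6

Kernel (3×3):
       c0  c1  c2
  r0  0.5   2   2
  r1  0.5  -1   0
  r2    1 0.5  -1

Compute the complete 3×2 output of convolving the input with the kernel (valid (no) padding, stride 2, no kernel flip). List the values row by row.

Output[0,0]: The receptive field on the input at this output position is [6 2.5 0.6 / 0.5 -1.9 -2.8 / 1.5 5.4 -2]. Elementwise product with the kernel and sum: 6·0.5 + 2.5·2 + 0.6·2 + 0.5·0.5 + -1.9·-1 + 1.5·1 + 5.4·0.5 + -2·-1.

17.55 -3.45
12.35 11
19.7 6.4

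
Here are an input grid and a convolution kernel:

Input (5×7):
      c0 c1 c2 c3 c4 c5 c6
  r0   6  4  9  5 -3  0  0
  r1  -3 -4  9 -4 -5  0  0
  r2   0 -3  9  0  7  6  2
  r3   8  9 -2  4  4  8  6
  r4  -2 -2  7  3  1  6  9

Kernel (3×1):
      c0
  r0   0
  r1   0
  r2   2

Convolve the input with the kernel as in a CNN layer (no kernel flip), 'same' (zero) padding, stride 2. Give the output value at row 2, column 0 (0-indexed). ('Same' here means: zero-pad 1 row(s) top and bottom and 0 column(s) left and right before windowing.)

The receptive field on the zero-padded input at this output position is [8 / -2 / 0]. Elementwise product with the kernel and sum: 0·2.

0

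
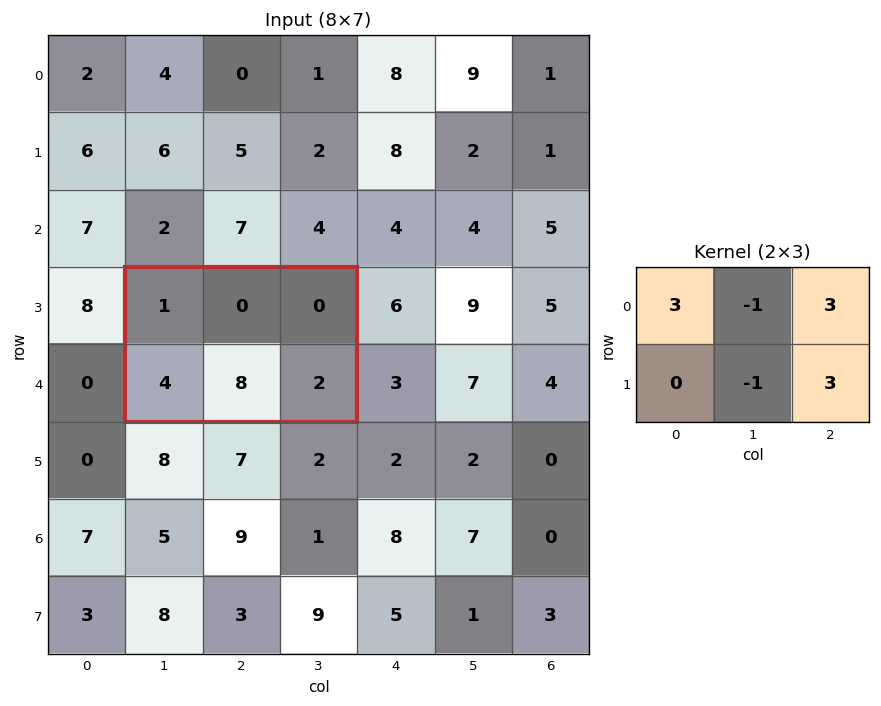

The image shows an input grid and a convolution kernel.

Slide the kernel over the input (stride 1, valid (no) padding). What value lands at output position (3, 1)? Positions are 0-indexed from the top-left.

The receptive field on the input at this output position is [1 0 0 / 4 8 2]. Elementwise product with the kernel and sum: 1·3 + 0·-1 + 0·3 + 8·-1 + 2·3.

1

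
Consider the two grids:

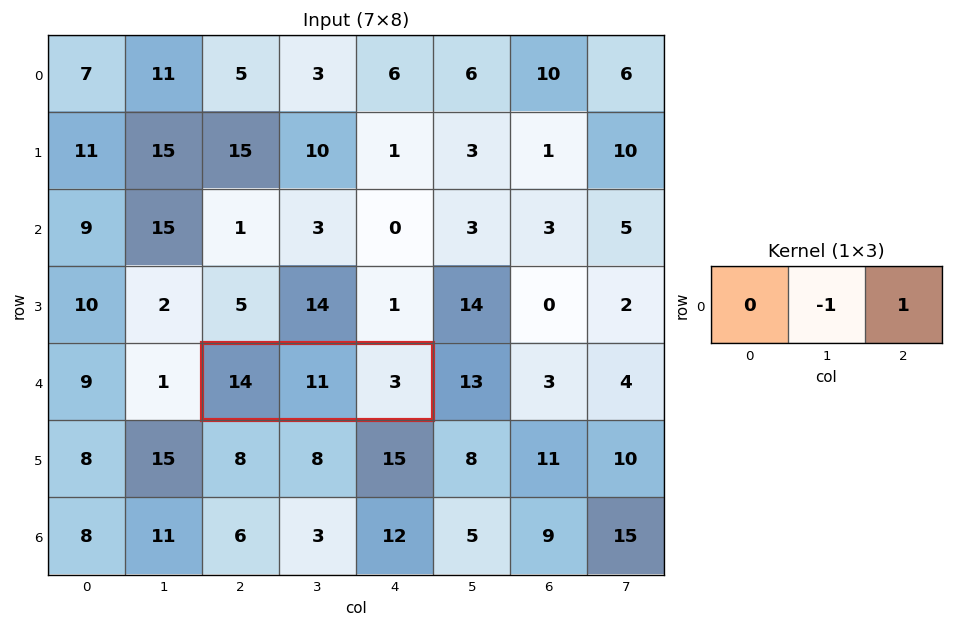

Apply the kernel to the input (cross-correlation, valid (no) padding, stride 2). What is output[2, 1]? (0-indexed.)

The receptive field on the input at this output position is [14 11 3]. Elementwise product with the kernel and sum: 11·-1 + 3·1.

-8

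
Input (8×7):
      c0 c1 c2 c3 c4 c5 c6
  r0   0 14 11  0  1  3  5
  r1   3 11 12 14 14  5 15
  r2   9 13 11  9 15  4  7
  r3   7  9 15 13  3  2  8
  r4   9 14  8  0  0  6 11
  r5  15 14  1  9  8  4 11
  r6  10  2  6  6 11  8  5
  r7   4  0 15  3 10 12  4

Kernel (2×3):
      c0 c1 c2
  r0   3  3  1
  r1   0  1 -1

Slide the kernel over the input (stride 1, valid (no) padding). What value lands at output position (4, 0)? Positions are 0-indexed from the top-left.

The receptive field on the input at this output position is [9 14 8 / 15 14 1]. Elementwise product with the kernel and sum: 9·3 + 14·3 + 8·1 + 14·1 + 1·-1.

90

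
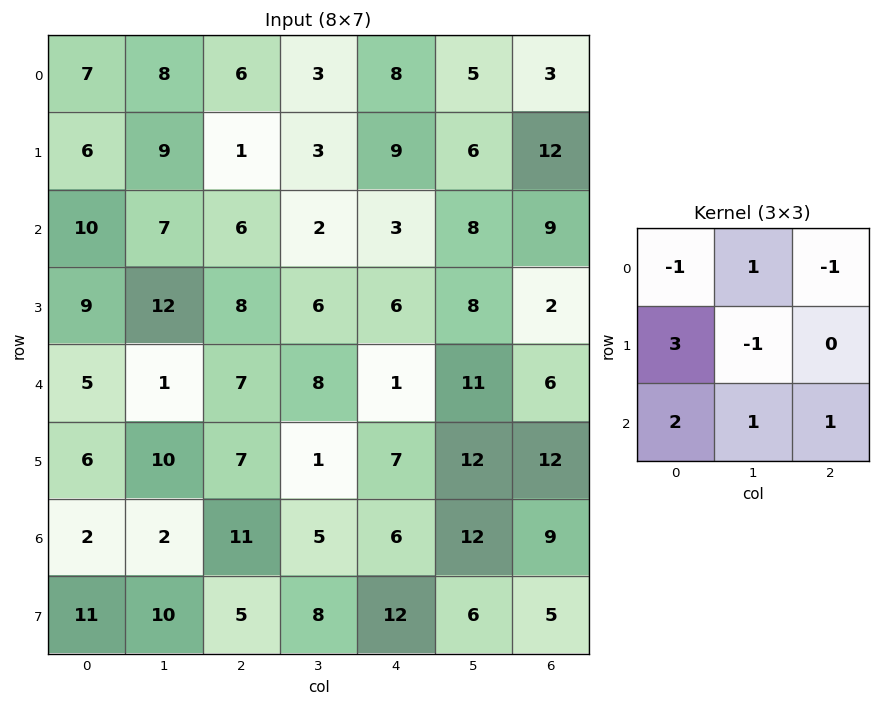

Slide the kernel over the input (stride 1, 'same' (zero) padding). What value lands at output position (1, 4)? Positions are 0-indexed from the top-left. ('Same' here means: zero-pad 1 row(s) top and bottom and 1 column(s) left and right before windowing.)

The receptive field on the zero-padded input at this output position is [3 8 5 / 3 9 6 / 2 3 8]. Elementwise product with the kernel and sum: 3·-1 + 8·1 + 5·-1 + 3·3 + 9·-1 + 2·2 + 3·1 + 8·1.

15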